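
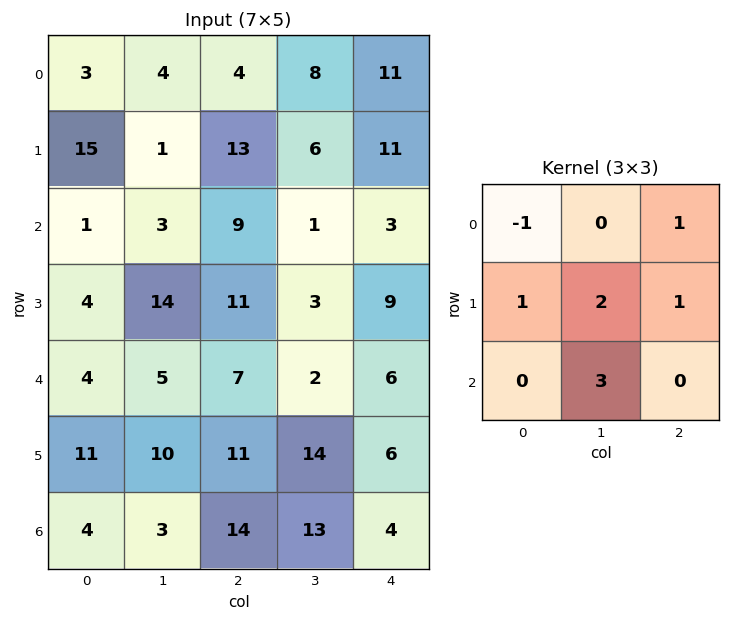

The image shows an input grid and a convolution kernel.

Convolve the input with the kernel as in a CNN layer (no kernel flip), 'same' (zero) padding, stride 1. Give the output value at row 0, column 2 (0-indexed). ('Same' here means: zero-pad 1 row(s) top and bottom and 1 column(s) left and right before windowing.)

59

The receptive field on the zero-padded input at this output position is [0 0 0 / 4 4 8 / 1 13 6]. Elementwise product with the kernel and sum: 0·-1 + 0·1 + 4·1 + 4·2 + 8·1 + 13·3.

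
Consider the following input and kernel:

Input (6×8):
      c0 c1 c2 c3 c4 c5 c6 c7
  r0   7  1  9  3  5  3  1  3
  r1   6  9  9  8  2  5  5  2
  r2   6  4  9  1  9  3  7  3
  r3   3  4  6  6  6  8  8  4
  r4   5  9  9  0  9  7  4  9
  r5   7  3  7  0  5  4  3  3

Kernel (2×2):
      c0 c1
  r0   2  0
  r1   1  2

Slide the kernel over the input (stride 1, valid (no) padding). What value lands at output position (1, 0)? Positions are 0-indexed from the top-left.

26

The receptive field on the input at this output position is [6 9 / 6 4]. Elementwise product with the kernel and sum: 6·2 + 6·1 + 4·2.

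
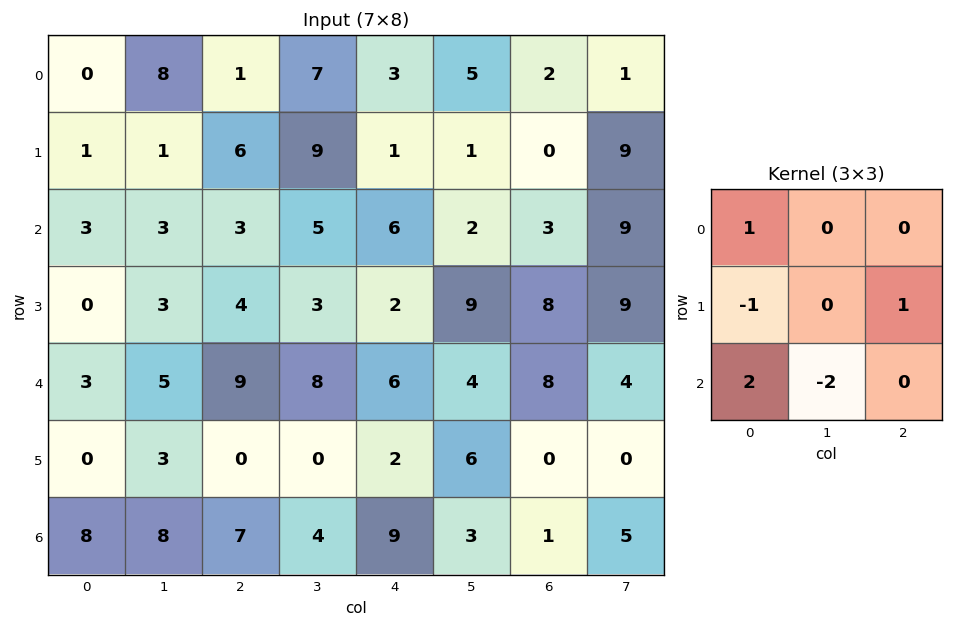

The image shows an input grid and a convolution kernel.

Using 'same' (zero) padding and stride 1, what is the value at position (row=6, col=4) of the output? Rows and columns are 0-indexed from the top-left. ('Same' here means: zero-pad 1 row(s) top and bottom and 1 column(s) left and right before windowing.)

-1

The receptive field on the zero-padded input at this output position is [0 2 6 / 4 9 3 / 0 0 0]. Elementwise product with the kernel and sum: 0·1 + 4·-1 + 3·1 + 0·2 + 0·-2.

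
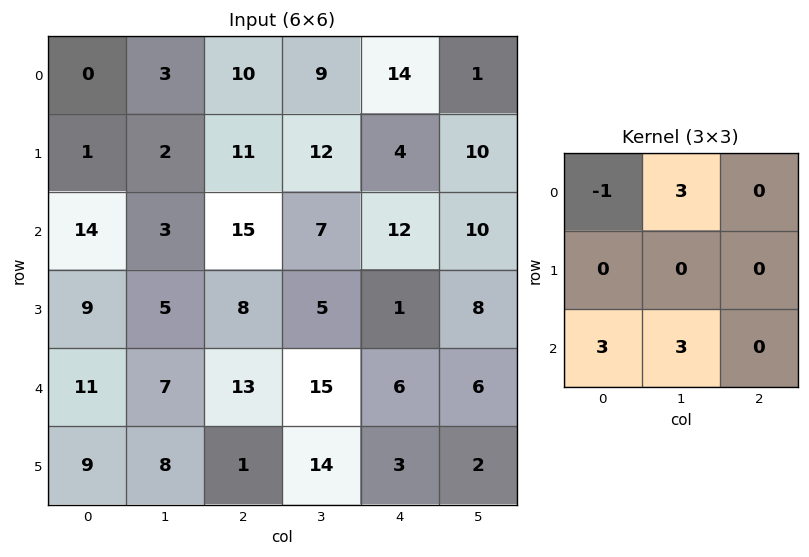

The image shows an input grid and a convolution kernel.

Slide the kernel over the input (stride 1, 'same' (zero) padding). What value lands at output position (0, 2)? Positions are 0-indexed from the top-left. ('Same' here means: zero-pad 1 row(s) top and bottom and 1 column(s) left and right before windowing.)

39

The receptive field on the zero-padded input at this output position is [0 0 0 / 3 10 9 / 2 11 12]. Elementwise product with the kernel and sum: 0·-1 + 0·3 + 2·3 + 11·3.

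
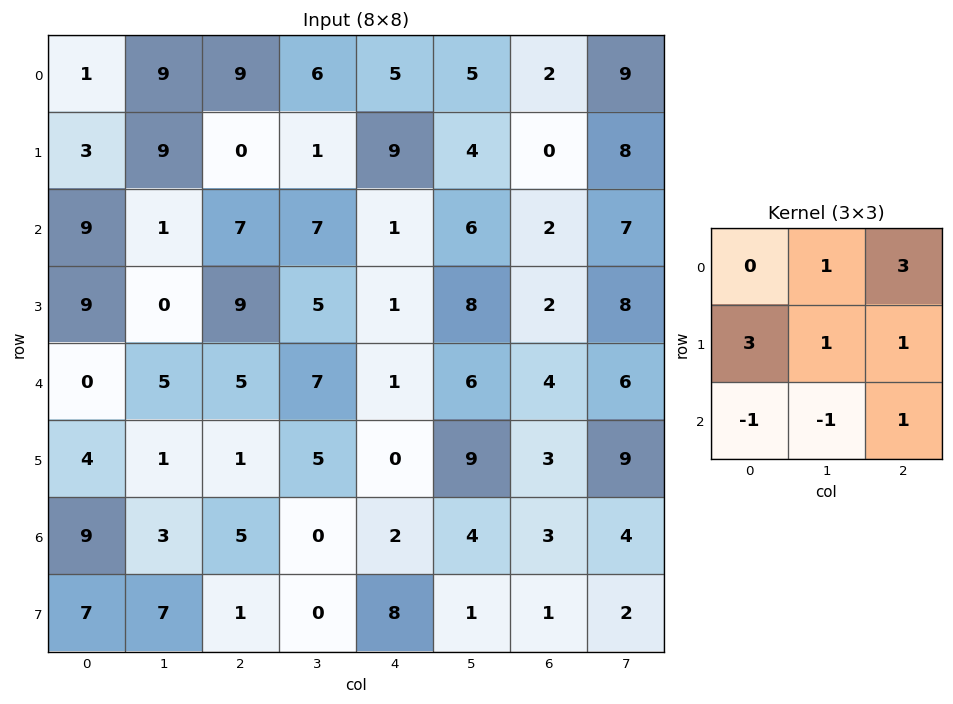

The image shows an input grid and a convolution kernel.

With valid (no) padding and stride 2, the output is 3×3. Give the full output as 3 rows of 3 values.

51 18 37
58 32 22
27 15 27

Output[0,0]: The receptive field on the input at this output position is [1 9 9 / 3 9 0 / 9 1 7]. Elementwise product with the kernel and sum: 9·1 + 9·3 + 3·3 + 9·1 + 0·1 + 9·-1 + 1·-1 + 7·1.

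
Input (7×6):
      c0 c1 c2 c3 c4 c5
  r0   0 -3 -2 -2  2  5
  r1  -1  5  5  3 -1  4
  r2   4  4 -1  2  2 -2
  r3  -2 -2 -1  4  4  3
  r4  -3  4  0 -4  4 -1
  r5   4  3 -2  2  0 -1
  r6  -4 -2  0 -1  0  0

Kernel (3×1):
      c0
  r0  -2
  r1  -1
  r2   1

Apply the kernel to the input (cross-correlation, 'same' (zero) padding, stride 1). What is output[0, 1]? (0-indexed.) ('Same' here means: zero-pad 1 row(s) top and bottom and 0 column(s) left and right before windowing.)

8

The receptive field on the zero-padded input at this output position is [0 / -3 / 5]. Elementwise product with the kernel and sum: 0·-2 + -3·-1 + 5·1.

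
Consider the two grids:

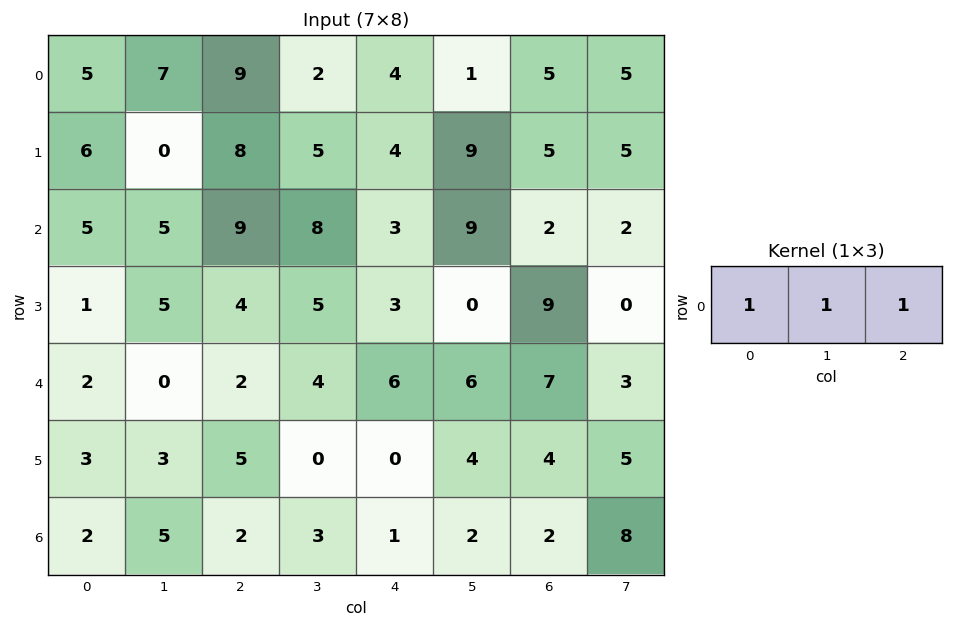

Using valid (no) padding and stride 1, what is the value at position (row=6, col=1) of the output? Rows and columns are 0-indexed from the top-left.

The receptive field on the input at this output position is [5 2 3]. Elementwise product with the kernel and sum: 5·1 + 2·1 + 3·1.

10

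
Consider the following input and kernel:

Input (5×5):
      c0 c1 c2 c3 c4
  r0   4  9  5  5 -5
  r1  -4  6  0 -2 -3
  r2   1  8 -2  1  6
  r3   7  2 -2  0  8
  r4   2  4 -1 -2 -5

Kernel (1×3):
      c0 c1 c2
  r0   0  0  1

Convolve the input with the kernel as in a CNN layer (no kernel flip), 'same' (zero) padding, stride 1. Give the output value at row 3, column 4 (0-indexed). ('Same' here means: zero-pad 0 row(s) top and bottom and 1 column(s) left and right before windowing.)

0

The receptive field on the zero-padded input at this output position is [0 8 0]. Elementwise product with the kernel and sum: 0·1.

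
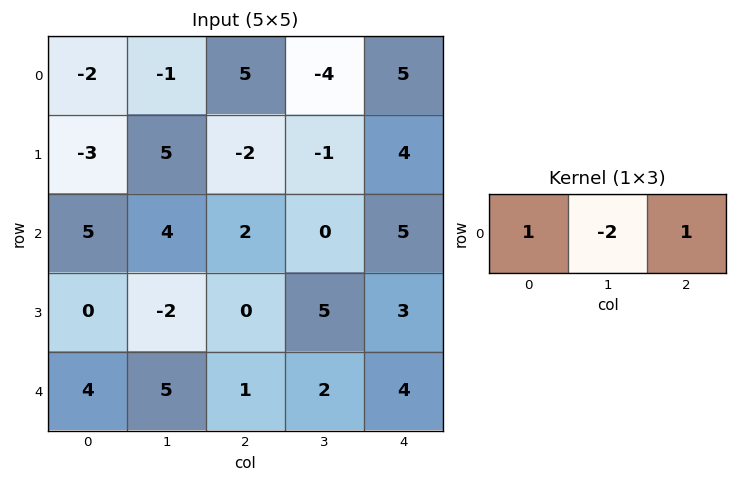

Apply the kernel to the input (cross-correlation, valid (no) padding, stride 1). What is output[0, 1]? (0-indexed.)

-15

The receptive field on the input at this output position is [-1 5 -4]. Elementwise product with the kernel and sum: -1·1 + 5·-2 + -4·1.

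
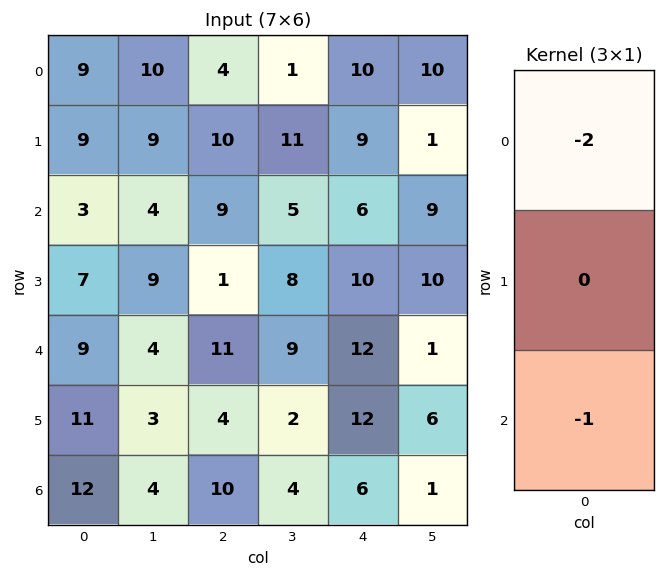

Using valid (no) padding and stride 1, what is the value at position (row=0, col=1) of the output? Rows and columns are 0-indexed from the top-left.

The receptive field on the input at this output position is [10 / 9 / 4]. Elementwise product with the kernel and sum: 10·-2 + 4·-1.

-24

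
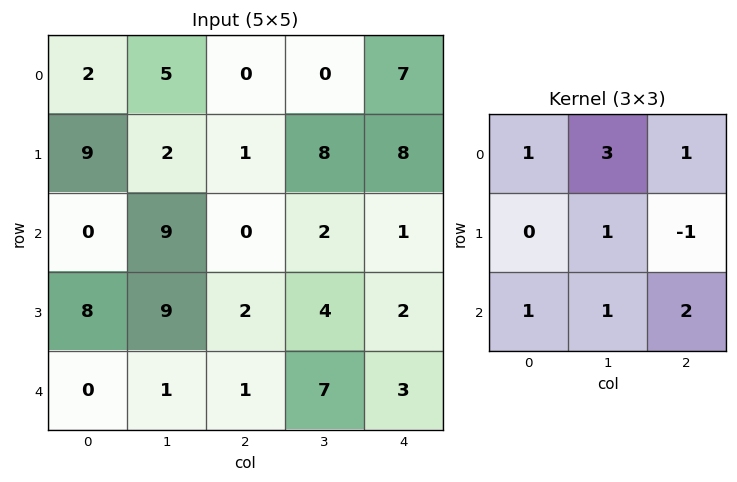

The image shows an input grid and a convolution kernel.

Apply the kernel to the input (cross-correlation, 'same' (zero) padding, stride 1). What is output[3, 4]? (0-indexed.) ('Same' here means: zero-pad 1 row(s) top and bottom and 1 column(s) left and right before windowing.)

17

The receptive field on the zero-padded input at this output position is [2 1 0 / 4 2 0 / 7 3 0]. Elementwise product with the kernel and sum: 2·1 + 1·3 + 0·1 + 2·1 + 0·-1 + 7·1 + 3·1 + 0·2.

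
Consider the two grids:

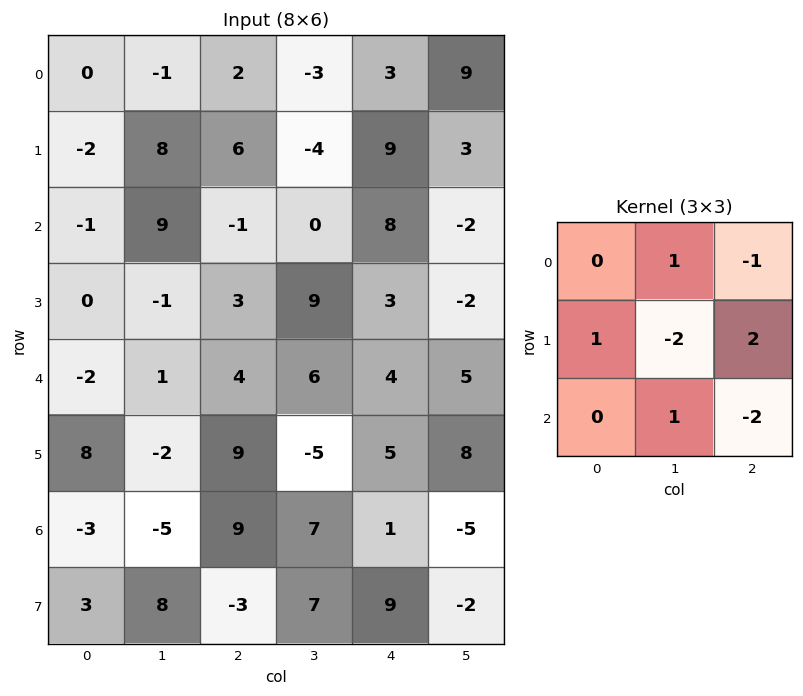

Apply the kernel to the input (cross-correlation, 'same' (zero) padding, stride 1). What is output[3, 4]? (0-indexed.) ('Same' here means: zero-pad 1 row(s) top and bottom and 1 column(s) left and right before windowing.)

The receptive field on the zero-padded input at this output position is [0 8 -2 / 9 3 -2 / 6 4 5]. Elementwise product with the kernel and sum: 8·1 + -2·-1 + 9·1 + 3·-2 + -2·2 + 4·1 + 5·-2.

3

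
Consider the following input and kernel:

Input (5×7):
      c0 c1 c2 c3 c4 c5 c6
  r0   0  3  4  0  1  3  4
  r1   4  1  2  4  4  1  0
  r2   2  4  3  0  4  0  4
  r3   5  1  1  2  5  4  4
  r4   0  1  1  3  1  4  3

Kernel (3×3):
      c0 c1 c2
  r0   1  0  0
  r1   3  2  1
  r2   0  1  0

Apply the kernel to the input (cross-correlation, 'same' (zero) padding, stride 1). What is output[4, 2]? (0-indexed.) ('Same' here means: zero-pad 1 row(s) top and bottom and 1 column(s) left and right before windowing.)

The receptive field on the zero-padded input at this output position is [1 1 2 / 1 1 3 / 0 0 0]. Elementwise product with the kernel and sum: 1·1 + 1·3 + 1·2 + 3·1 + 0·1.

9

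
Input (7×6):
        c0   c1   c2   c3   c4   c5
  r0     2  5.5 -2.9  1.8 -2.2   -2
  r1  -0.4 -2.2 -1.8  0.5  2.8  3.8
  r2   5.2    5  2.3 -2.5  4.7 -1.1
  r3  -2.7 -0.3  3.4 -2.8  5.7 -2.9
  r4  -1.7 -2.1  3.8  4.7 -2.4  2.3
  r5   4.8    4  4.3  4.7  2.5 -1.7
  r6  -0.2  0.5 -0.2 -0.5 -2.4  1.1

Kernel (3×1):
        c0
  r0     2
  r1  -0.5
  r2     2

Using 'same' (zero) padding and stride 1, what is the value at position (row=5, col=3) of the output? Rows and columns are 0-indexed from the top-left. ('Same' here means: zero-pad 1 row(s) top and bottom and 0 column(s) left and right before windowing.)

The receptive field on the zero-padded input at this output position is [4.7 / 4.7 / -0.5]. Elementwise product with the kernel and sum: 4.7·2 + 4.7·-0.5 + -0.5·2.

6.05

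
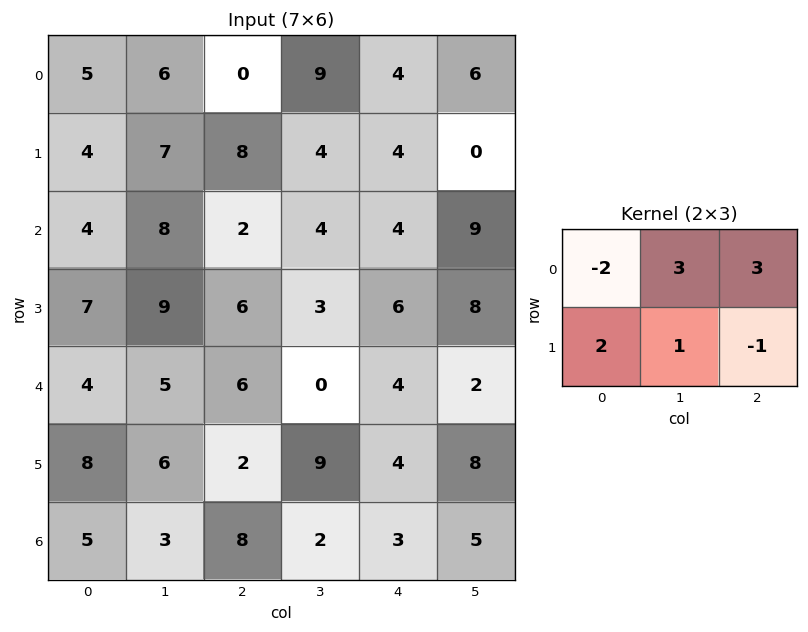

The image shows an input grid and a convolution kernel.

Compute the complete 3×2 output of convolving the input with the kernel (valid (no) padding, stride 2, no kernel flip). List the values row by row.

Output[0,0]: The receptive field on the input at this output position is [5 6 0 / 4 7 8]. Elementwise product with the kernel and sum: 5·-2 + 6·3 + 0·3 + 4·2 + 7·1 + 8·-1.
Output[0,1]: The receptive field on the input at this output position is [0 9 4 / 8 4 4]. Elementwise product with the kernel and sum: 0·-2 + 9·3 + 4·3 + 8·2 + 4·1 + 4·-1.

15 55
39 29
45 9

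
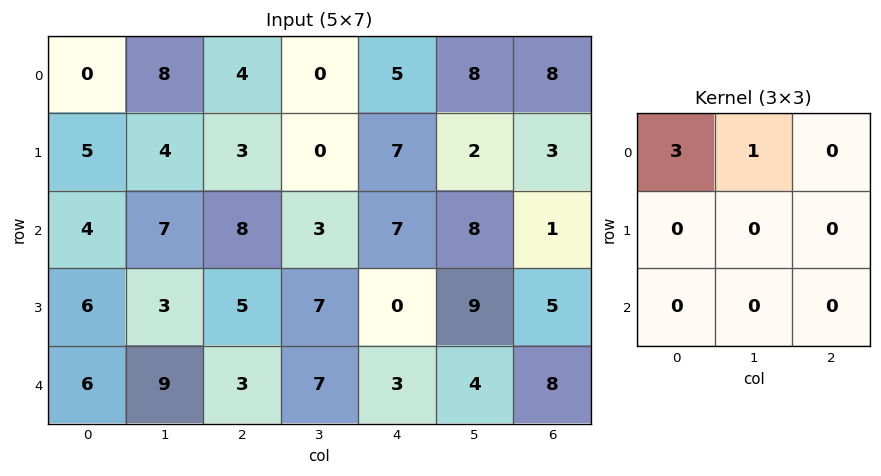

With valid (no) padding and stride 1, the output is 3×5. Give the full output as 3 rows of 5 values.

8 28 12 5 23
19 15 9 7 23
19 29 27 16 29

Output[0,0]: The receptive field on the input at this output position is [0 8 4 / 5 4 3 / 4 7 8]. Elementwise product with the kernel and sum: 0·3 + 8·1.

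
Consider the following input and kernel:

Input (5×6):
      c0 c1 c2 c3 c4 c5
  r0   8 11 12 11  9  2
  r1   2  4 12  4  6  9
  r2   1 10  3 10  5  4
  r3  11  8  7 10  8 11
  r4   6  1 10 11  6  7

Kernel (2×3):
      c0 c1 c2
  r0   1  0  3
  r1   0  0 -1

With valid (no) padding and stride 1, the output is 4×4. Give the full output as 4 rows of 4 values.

32 40 33 8
35 6 25 27
3 30 10 11
22 27 25 36

Output[0,0]: The receptive field on the input at this output position is [8 11 12 / 2 4 12]. Elementwise product with the kernel and sum: 8·1 + 12·3 + 12·-1.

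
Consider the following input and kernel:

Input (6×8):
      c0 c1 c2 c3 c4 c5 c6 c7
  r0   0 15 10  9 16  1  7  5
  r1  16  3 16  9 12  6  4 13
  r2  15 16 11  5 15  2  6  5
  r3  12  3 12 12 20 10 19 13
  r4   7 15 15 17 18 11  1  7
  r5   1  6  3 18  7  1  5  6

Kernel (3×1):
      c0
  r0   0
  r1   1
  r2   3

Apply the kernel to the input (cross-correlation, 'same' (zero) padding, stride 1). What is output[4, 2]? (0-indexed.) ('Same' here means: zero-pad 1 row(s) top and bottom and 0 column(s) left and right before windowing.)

The receptive field on the zero-padded input at this output position is [12 / 15 / 3]. Elementwise product with the kernel and sum: 15·1 + 3·3.

24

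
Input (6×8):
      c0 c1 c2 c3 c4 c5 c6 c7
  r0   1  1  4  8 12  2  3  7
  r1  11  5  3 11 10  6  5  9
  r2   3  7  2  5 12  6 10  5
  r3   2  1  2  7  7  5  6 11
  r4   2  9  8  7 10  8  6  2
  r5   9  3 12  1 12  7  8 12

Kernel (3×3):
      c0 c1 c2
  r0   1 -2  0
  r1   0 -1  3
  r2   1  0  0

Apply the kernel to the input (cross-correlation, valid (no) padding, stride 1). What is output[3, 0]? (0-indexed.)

The receptive field on the input at this output position is [2 1 2 / 2 9 8 / 9 3 12]. Elementwise product with the kernel and sum: 2·1 + 1·-2 + 9·-1 + 8·3 + 9·1.

24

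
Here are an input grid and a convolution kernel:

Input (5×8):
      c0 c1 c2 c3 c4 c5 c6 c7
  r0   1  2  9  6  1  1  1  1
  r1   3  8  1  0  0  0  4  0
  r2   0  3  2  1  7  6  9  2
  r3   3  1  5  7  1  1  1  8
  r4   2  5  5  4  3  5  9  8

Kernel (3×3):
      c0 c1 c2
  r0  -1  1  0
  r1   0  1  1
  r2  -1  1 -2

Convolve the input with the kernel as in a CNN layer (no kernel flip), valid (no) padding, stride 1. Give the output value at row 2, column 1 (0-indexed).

The receptive field on the input at this output position is [3 2 1 / 1 5 7 / 5 5 4]. Elementwise product with the kernel and sum: 3·-1 + 2·1 + 5·1 + 7·1 + 5·-1 + 5·1 + 4·-2.

3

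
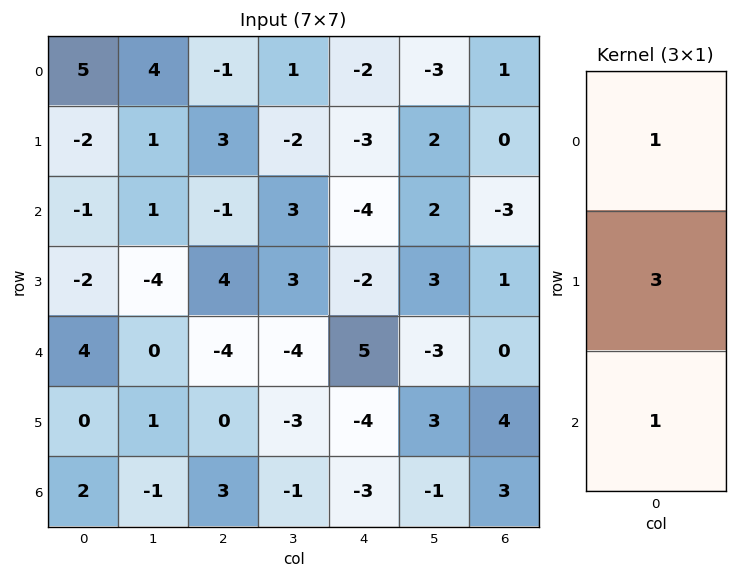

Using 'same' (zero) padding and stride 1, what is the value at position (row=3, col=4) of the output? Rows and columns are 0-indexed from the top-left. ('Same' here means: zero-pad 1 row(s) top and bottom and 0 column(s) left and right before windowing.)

-5

The receptive field on the zero-padded input at this output position is [-4 / -2 / 5]. Elementwise product with the kernel and sum: -4·1 + -2·3 + 5·1.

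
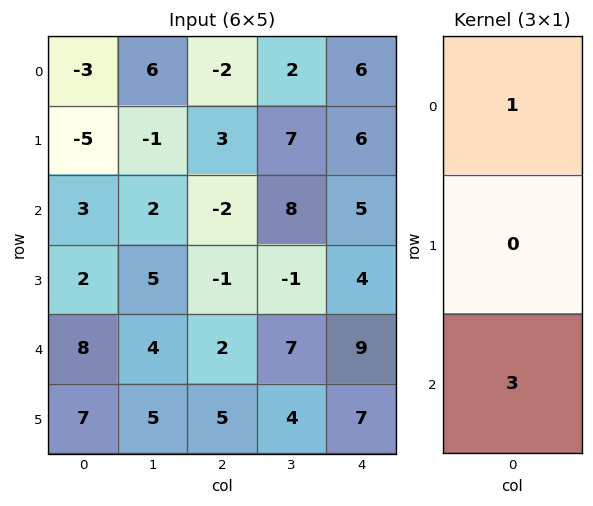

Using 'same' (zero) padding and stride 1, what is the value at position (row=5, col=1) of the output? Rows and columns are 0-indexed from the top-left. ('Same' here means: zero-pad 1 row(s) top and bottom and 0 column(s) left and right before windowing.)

The receptive field on the zero-padded input at this output position is [4 / 5 / 0]. Elementwise product with the kernel and sum: 4·1 + 0·3.

4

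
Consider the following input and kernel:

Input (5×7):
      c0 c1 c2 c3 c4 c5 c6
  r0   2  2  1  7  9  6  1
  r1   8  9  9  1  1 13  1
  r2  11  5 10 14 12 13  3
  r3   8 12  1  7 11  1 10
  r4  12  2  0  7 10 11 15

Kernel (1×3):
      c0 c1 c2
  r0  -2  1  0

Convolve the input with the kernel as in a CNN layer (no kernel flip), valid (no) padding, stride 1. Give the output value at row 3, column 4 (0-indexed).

The receptive field on the input at this output position is [11 1 10]. Elementwise product with the kernel and sum: 11·-2 + 1·1.

-21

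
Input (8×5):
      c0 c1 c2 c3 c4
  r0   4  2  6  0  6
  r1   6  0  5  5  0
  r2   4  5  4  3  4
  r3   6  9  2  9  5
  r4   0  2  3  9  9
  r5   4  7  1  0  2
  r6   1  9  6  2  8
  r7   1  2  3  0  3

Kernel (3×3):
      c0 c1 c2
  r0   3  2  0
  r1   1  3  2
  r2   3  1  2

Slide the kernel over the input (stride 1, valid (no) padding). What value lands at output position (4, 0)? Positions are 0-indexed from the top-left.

The receptive field on the input at this output position is [0 2 3 / 4 7 1 / 1 9 6]. Elementwise product with the kernel and sum: 0·3 + 2·2 + 4·1 + 7·3 + 1·2 + 1·3 + 9·1 + 6·2.

55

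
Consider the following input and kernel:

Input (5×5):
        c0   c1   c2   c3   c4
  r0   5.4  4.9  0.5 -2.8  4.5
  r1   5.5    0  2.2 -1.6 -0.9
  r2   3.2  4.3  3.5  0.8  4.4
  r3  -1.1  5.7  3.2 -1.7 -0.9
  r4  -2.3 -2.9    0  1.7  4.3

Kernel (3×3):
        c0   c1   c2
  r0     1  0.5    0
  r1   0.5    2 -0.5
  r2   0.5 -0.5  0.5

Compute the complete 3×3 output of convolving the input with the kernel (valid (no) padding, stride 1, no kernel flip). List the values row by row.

Output[0,0]: The receptive field on the input at this output position is [5.4 4.9 0.5 / 5.5 0 2.2 / 3.2 4.3 3.5]. Elementwise product with the kernel and sum: 5.4·1 + 4.9·0.5 + 5.5·0.5 + 0·2 + 2.2·-0.5 + 3.2·0.5 + 4.3·-0.5 + 3.5·0.5.
Output[0,1]: The receptive field on the input at this output position is [4.9 0.5 -2.8 / 0 2.2 -1.6 / 4.3 3.5 0.8]. Elementwise product with the kernel and sum: 4.9·1 + 0.5·0.5 + 0·0.5 + 2.2·2 + -1.6·-0.5 + 4.3·0.5 + 3.5·-0.5 + 0.8·0.5.

10.7 11.15 1
12.15 10.25 4.55
14.9 15.55 3.85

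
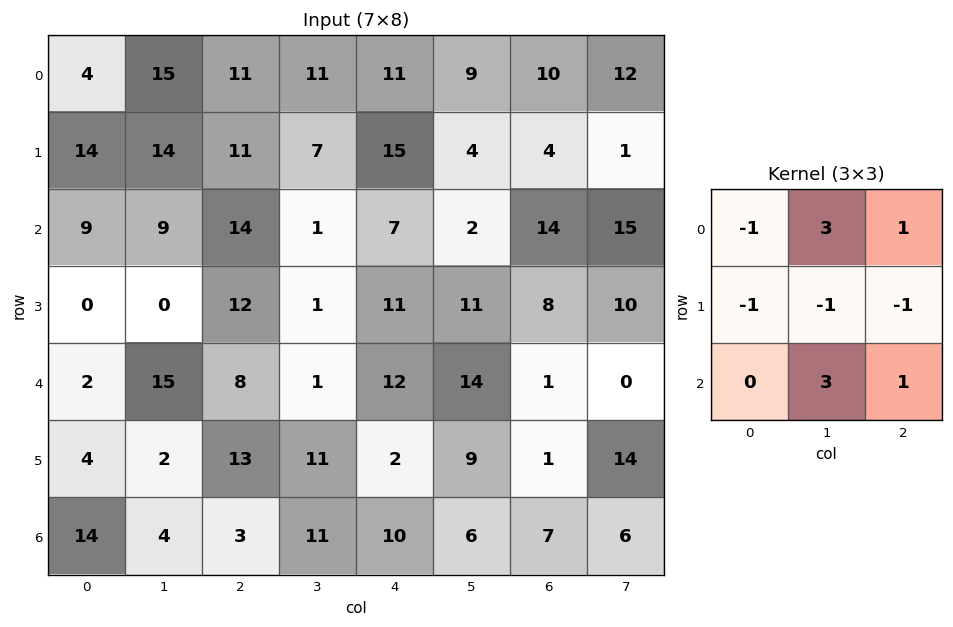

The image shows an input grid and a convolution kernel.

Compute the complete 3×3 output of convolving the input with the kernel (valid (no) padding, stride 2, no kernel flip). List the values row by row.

Output[0,0]: The receptive field on the input at this output position is [4 15 11 / 14 14 11 / 9 9 14]. Elementwise product with the kernel and sum: 4·-1 + 15·3 + 11·1 + 14·-1 + 14·-1 + 11·-1 + 9·3 + 14·1.

54 10 23
73 -13 26
47 24 44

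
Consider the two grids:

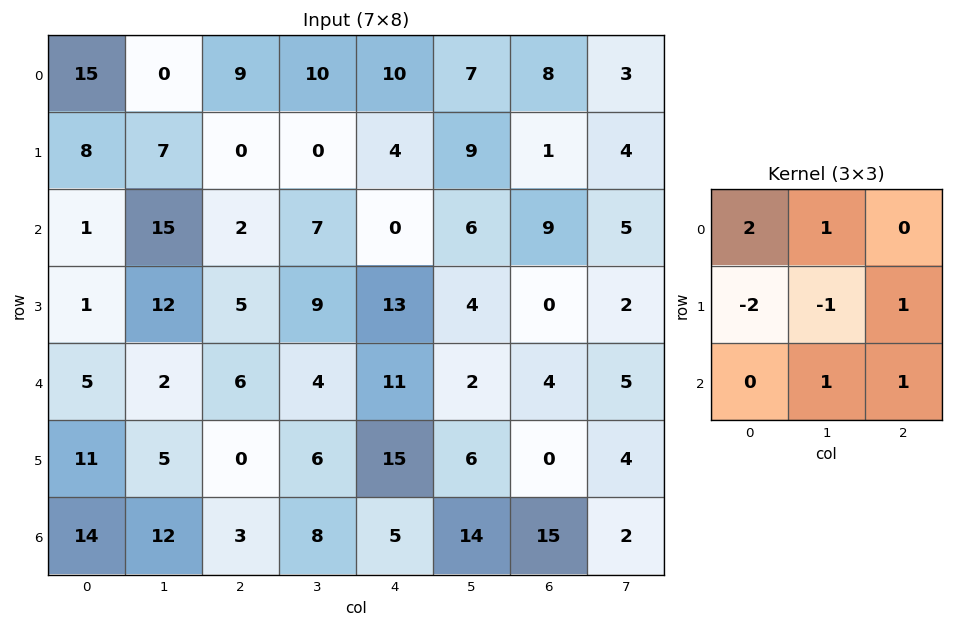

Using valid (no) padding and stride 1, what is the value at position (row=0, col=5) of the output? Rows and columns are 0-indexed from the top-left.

The receptive field on the input at this output position is [7 8 3 / 9 1 4 / 6 9 5]. Elementwise product with the kernel and sum: 7·2 + 8·1 + 9·-2 + 1·-1 + 4·1 + 9·1 + 5·1.

21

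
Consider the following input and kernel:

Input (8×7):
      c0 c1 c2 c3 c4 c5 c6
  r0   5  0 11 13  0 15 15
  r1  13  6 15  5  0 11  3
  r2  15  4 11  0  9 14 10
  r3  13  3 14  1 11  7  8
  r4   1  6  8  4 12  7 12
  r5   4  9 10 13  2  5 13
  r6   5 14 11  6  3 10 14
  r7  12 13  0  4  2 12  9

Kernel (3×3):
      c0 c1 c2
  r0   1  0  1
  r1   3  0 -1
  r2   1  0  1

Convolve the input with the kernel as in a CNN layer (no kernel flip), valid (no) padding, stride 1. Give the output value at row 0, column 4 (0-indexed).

31

The receptive field on the input at this output position is [0 15 15 / 0 11 3 / 9 14 10]. Elementwise product with the kernel and sum: 0·1 + 15·1 + 0·3 + 3·-1 + 9·1 + 10·1.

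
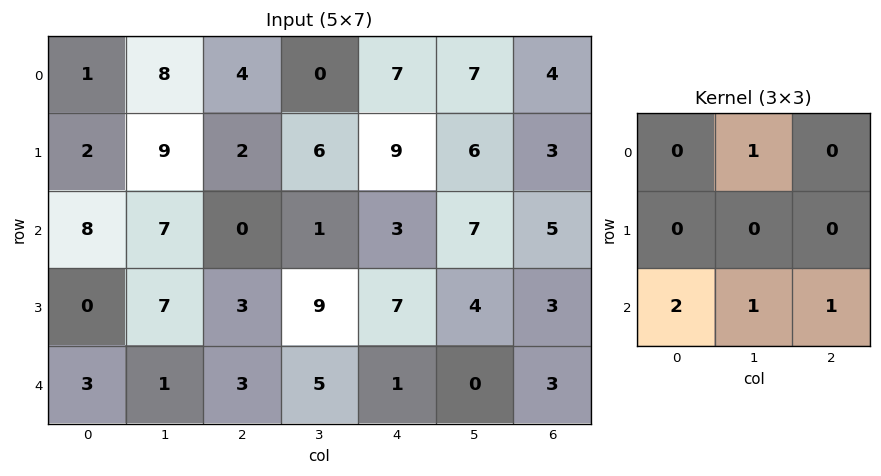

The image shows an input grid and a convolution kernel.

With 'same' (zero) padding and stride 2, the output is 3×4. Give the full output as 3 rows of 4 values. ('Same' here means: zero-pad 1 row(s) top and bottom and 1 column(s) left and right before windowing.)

Output[0,0]: The receptive field on the zero-padded input at this output position is [0 0 0 / 0 1 8 / 0 2 9]. Elementwise product with the kernel and sum: 0·1 + 0·2 + 2·1 + 9·1.
Output[0,1]: The receptive field on the zero-padded input at this output position is [0 0 0 / 8 4 0 / 9 2 6]. Elementwise product with the kernel and sum: 0·1 + 9·2 + 2·1 + 6·1.

11 26 27 15
9 28 38 14
0 3 7 3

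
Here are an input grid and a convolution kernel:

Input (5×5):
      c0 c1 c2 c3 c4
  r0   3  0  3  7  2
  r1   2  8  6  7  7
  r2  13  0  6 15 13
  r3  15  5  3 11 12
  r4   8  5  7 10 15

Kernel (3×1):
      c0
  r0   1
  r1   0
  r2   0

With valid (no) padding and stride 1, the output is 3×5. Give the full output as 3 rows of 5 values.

Output[0,0]: The receptive field on the input at this output position is [3 / 2 / 13]. Elementwise product with the kernel and sum: 3·1.
Output[0,1]: The receptive field on the input at this output position is [0 / 8 / 0]. Elementwise product with the kernel and sum: 0·1.

3 0 3 7 2
2 8 6 7 7
13 0 6 15 13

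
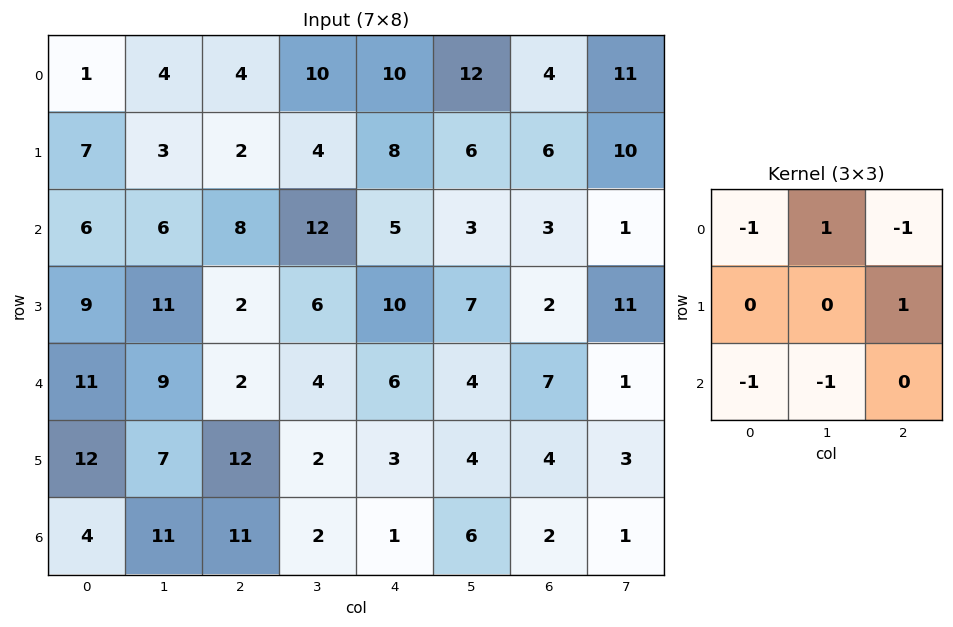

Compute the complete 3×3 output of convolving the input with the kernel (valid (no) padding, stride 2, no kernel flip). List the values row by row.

-11 -16 -4
-26 3 -13
-7 -14 -12

Output[0,0]: The receptive field on the input at this output position is [1 4 4 / 7 3 2 / 6 6 8]. Elementwise product with the kernel and sum: 1·-1 + 4·1 + 4·-1 + 2·1 + 6·-1 + 6·-1.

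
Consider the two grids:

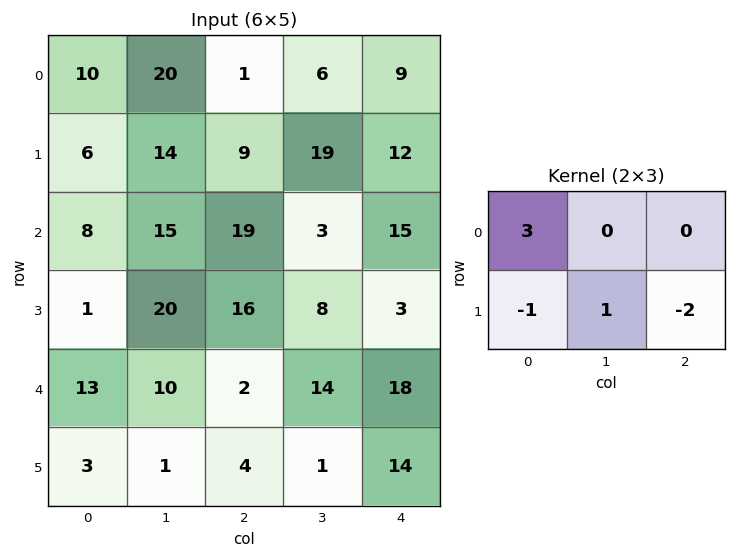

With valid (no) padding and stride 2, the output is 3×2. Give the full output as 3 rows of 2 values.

Output[0,0]: The receptive field on the input at this output position is [10 20 1 / 6 14 9]. Elementwise product with the kernel and sum: 10·3 + 6·-1 + 14·1 + 9·-2.

20 -11
11 43
29 -25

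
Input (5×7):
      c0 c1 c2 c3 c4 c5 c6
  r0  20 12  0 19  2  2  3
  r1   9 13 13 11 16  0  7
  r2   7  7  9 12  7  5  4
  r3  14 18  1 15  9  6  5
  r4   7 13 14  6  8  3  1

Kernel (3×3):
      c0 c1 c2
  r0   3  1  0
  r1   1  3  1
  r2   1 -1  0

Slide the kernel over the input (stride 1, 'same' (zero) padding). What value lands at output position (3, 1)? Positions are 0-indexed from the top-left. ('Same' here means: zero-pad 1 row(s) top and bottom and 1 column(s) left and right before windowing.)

The receptive field on the zero-padded input at this output position is [7 7 9 / 14 18 1 / 7 13 14]. Elementwise product with the kernel and sum: 7·3 + 7·1 + 14·1 + 18·3 + 1·1 + 7·1 + 13·-1.

91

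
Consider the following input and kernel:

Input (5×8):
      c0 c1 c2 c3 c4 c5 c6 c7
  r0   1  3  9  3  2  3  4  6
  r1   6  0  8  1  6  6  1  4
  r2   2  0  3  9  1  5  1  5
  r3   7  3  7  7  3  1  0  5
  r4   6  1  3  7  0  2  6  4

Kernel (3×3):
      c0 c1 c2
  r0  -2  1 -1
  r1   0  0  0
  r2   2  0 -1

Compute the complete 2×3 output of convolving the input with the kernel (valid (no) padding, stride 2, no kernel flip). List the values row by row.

-7 -12 -4
2 8 -4

Output[0,0]: The receptive field on the input at this output position is [1 3 9 / 6 0 8 / 2 0 3]. Elementwise product with the kernel and sum: 1·-2 + 3·1 + 9·-1 + 2·2 + 3·-1.
Output[0,1]: The receptive field on the input at this output position is [9 3 2 / 8 1 6 / 3 9 1]. Elementwise product with the kernel and sum: 9·-2 + 3·1 + 2·-1 + 3·2 + 1·-1.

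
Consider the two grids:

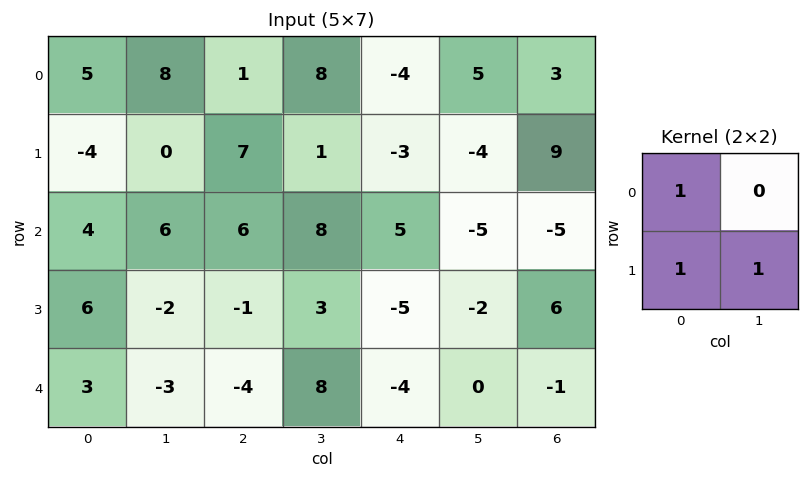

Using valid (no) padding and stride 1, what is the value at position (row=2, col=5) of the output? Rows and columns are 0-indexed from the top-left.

-1

The receptive field on the input at this output position is [-5 -5 / -2 6]. Elementwise product with the kernel and sum: -5·1 + -2·1 + 6·1.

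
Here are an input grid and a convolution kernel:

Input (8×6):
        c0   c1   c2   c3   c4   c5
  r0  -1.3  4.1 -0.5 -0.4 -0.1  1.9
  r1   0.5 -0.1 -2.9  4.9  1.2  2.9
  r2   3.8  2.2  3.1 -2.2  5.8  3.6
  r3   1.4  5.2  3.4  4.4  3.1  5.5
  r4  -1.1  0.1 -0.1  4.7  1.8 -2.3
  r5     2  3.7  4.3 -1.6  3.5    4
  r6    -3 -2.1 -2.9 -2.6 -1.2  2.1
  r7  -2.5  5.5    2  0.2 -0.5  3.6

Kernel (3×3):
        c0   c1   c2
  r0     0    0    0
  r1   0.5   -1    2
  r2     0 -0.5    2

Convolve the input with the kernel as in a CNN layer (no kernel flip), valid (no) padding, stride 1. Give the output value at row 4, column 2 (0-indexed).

The receptive field on the input at this output position is [-0.1 4.7 1.8 / 4.3 -1.6 3.5 / -2.9 -2.6 -1.2]. Elementwise product with the kernel and sum: 4.3·0.5 + -1.6·-1 + 3.5·2 + -2.6·-0.5 + -1.2·2.

9.65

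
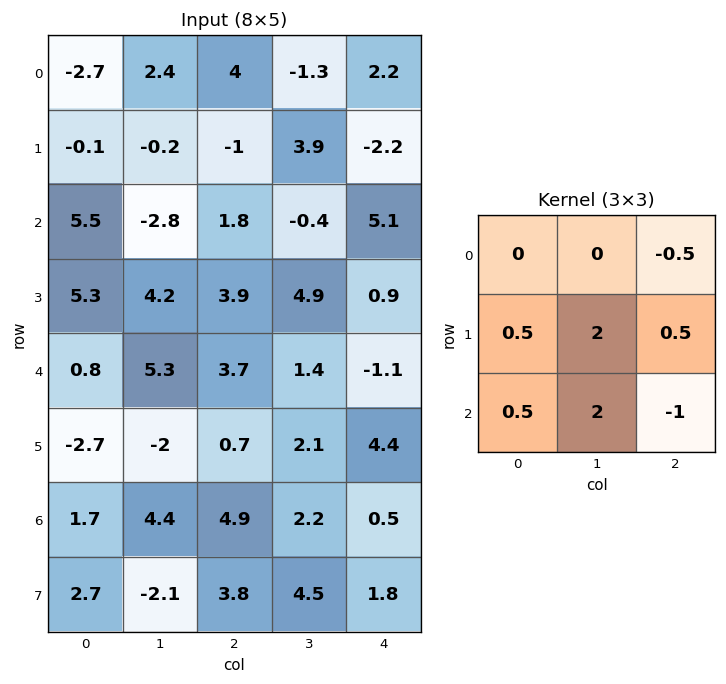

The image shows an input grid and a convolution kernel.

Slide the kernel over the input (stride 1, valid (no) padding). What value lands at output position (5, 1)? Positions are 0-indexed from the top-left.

14.1

The receptive field on the input at this output position is [-2 0.7 2.1 / 4.4 4.9 2.2 / -2.1 3.8 4.5]. Elementwise product with the kernel and sum: 2.1·-0.5 + 4.4·0.5 + 4.9·2 + 2.2·0.5 + -2.1·0.5 + 3.8·2 + 4.5·-1.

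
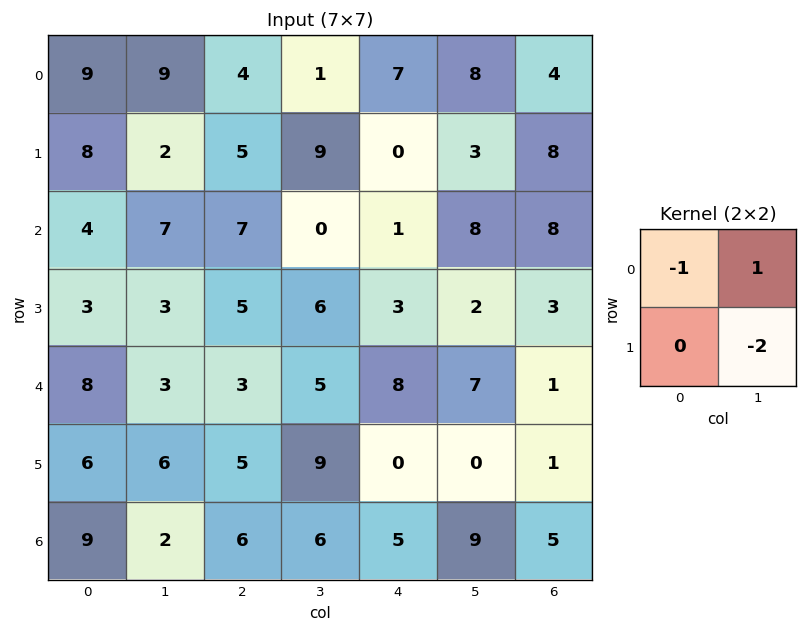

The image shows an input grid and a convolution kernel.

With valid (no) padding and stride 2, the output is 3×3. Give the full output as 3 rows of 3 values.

-4 -21 -5
-3 -19 3
-17 -16 -1

Output[0,0]: The receptive field on the input at this output position is [9 9 / 8 2]. Elementwise product with the kernel and sum: 9·-1 + 9·1 + 2·-2.
Output[0,1]: The receptive field on the input at this output position is [4 1 / 5 9]. Elementwise product with the kernel and sum: 4·-1 + 1·1 + 9·-2.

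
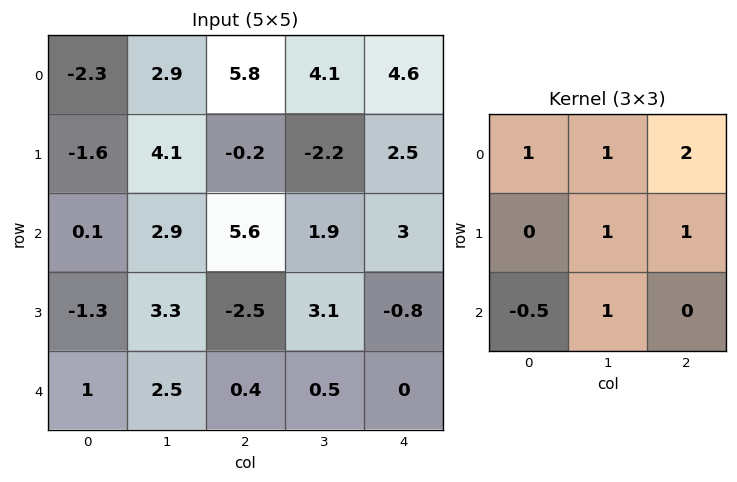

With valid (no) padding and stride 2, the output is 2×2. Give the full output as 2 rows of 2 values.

Output[0,0]: The receptive field on the input at this output position is [-2.3 2.9 5.8 / -1.6 4.1 -0.2 / 0.1 2.9 5.6]. Elementwise product with the kernel and sum: -2.3·1 + 2.9·1 + 5.8·2 + 4.1·1 + -0.2·1 + 0.1·-0.5 + 2.9·1.

18.95 18.5
17 16.1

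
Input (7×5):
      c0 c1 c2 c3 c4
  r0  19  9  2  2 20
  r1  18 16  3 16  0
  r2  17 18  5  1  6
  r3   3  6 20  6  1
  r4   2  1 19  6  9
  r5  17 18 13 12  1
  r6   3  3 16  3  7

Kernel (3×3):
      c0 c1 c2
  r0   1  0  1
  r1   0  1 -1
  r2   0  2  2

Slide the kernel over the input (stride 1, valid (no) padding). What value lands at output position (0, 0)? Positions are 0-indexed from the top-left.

The receptive field on the input at this output position is [19 9 2 / 18 16 3 / 17 18 5]. Elementwise product with the kernel and sum: 19·1 + 2·1 + 16·1 + 3·-1 + 18·2 + 5·2.

80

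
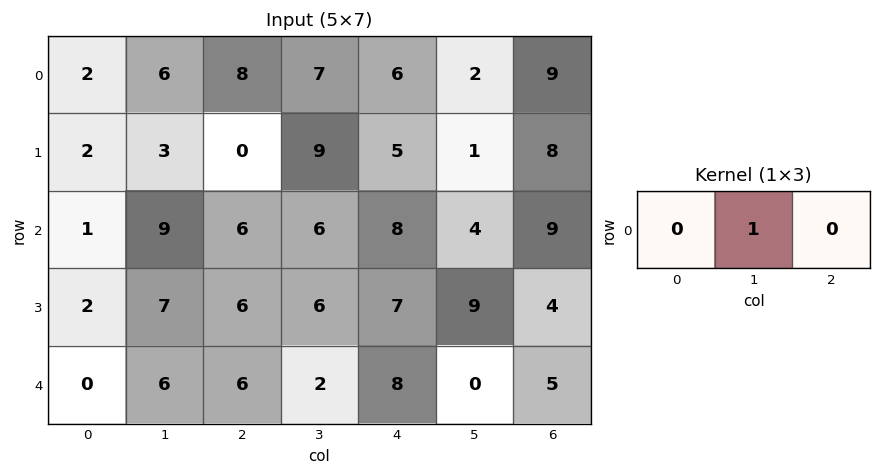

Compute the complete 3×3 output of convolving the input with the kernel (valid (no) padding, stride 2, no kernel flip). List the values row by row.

Output[0,0]: The receptive field on the input at this output position is [2 6 8]. Elementwise product with the kernel and sum: 6·1.
Output[0,1]: The receptive field on the input at this output position is [8 7 6]. Elementwise product with the kernel and sum: 7·1.

6 7 2
9 6 4
6 2 0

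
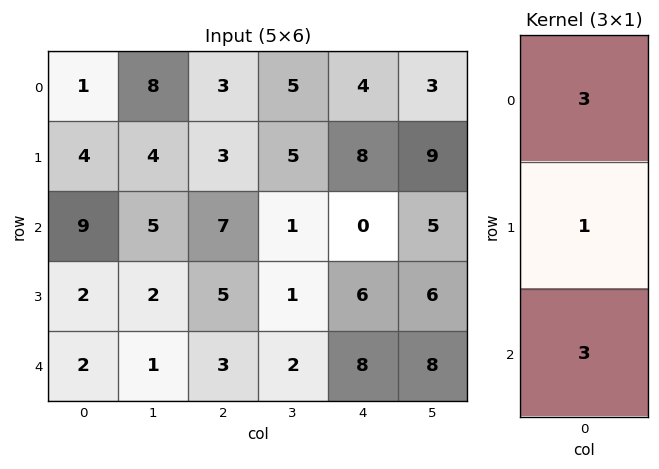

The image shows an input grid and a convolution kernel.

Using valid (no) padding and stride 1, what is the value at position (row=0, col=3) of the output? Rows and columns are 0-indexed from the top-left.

23

The receptive field on the input at this output position is [5 / 5 / 1]. Elementwise product with the kernel and sum: 5·3 + 5·1 + 1·3.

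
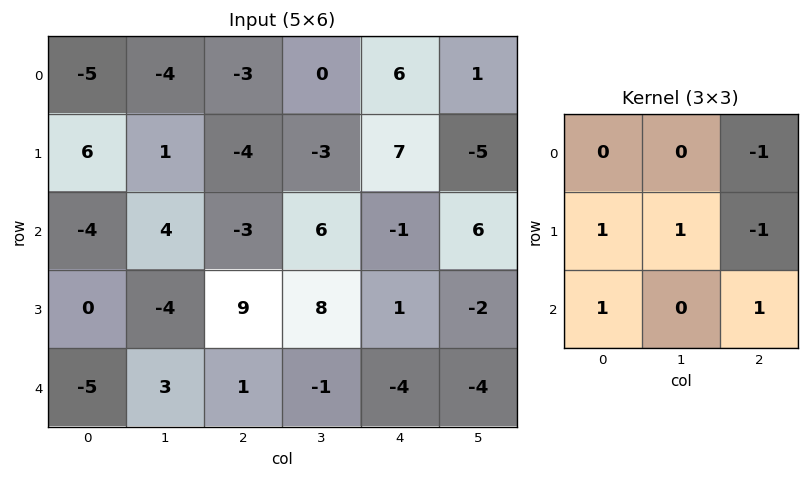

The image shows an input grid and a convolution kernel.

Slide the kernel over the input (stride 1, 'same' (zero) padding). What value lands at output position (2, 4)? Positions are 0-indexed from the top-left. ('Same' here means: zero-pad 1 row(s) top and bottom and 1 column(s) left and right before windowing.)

The receptive field on the zero-padded input at this output position is [-3 7 -5 / 6 -1 6 / 8 1 -2]. Elementwise product with the kernel and sum: -5·-1 + 6·1 + -1·1 + 6·-1 + 8·1 + -2·1.

10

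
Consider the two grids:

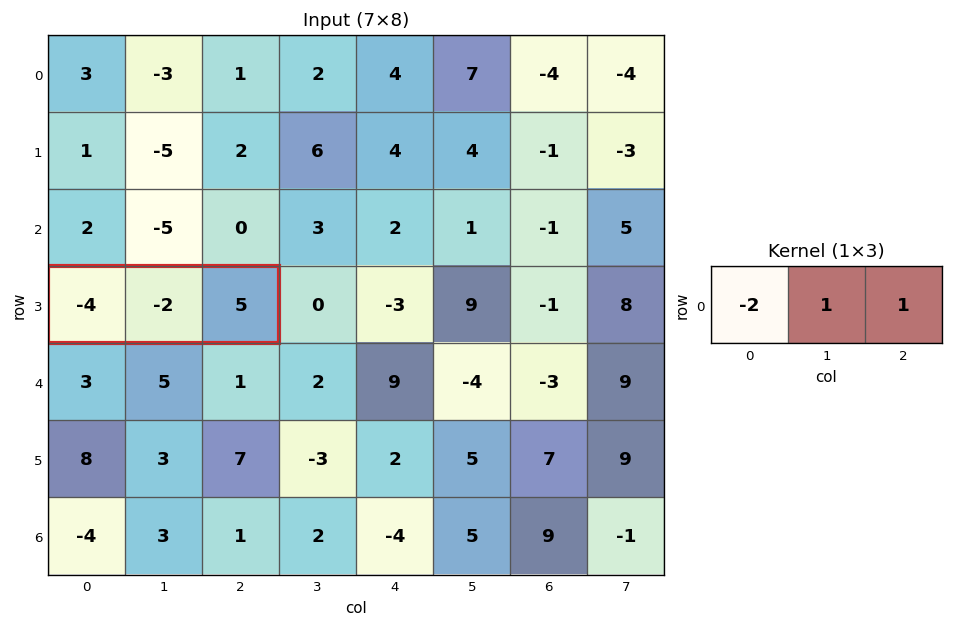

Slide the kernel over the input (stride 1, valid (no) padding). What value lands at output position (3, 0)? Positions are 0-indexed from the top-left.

The receptive field on the input at this output position is [-4 -2 5]. Elementwise product with the kernel and sum: -4·-2 + -2·1 + 5·1.

11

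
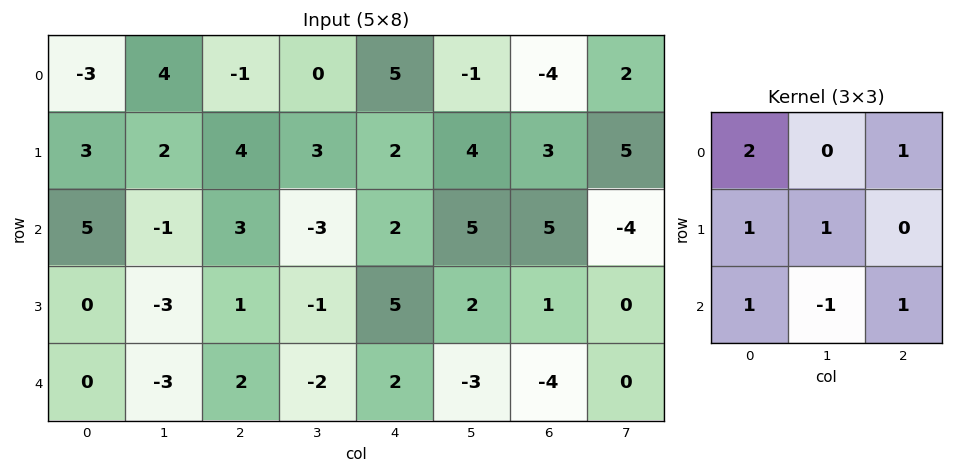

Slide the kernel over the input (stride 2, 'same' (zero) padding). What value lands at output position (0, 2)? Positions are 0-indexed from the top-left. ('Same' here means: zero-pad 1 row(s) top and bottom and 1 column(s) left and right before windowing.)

10

The receptive field on the zero-padded input at this output position is [0 0 0 / 0 5 -1 / 3 2 4]. Elementwise product with the kernel and sum: 0·2 + 0·1 + 0·1 + 5·1 + 3·1 + 2·-1 + 4·1.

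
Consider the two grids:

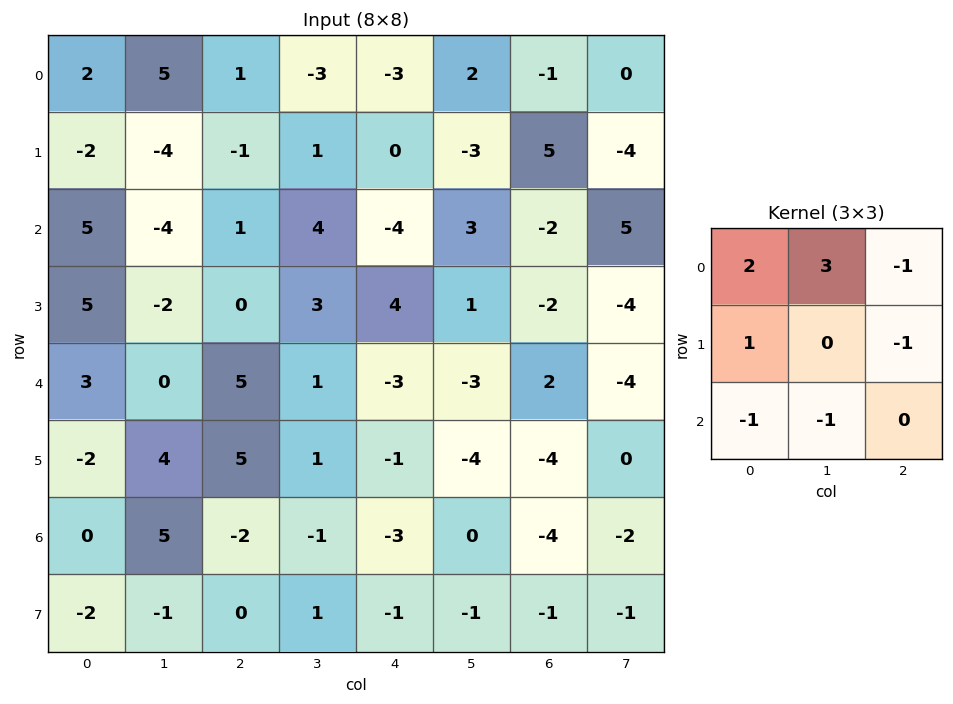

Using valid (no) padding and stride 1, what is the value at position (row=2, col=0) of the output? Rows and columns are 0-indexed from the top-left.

-1

The receptive field on the input at this output position is [5 -4 1 / 5 -2 0 / 3 0 5]. Elementwise product with the kernel and sum: 5·2 + -4·3 + 1·-1 + 5·1 + 0·-1 + 3·-1 + 0·-1.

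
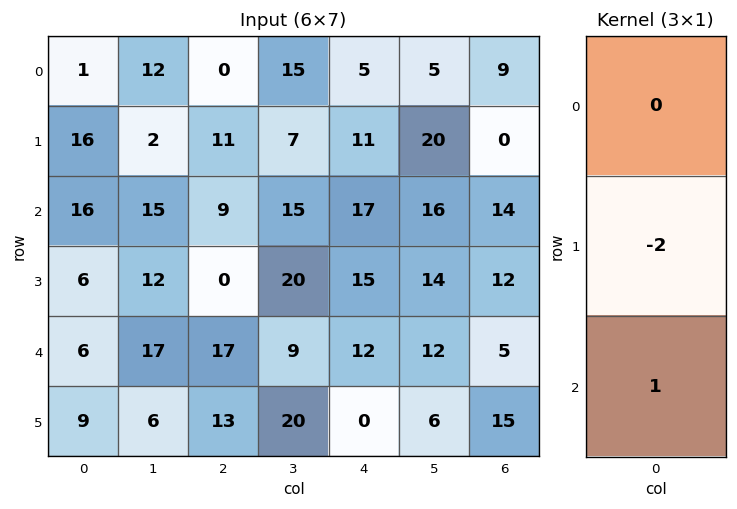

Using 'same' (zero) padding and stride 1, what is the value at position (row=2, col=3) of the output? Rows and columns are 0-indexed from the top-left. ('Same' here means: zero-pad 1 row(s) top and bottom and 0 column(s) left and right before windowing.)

The receptive field on the zero-padded input at this output position is [7 / 15 / 20]. Elementwise product with the kernel and sum: 15·-2 + 20·1.

-10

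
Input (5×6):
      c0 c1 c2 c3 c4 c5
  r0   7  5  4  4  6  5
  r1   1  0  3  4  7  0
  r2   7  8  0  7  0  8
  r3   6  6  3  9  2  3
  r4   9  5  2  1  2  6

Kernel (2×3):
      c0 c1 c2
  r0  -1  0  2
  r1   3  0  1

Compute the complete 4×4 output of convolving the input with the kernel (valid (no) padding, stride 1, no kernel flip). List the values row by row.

7 7 24 18
26 39 11 25
14 33 11 39
29 28 9 6

Output[0,0]: The receptive field on the input at this output position is [7 5 4 / 1 0 3]. Elementwise product with the kernel and sum: 7·-1 + 4·2 + 1·3 + 3·1.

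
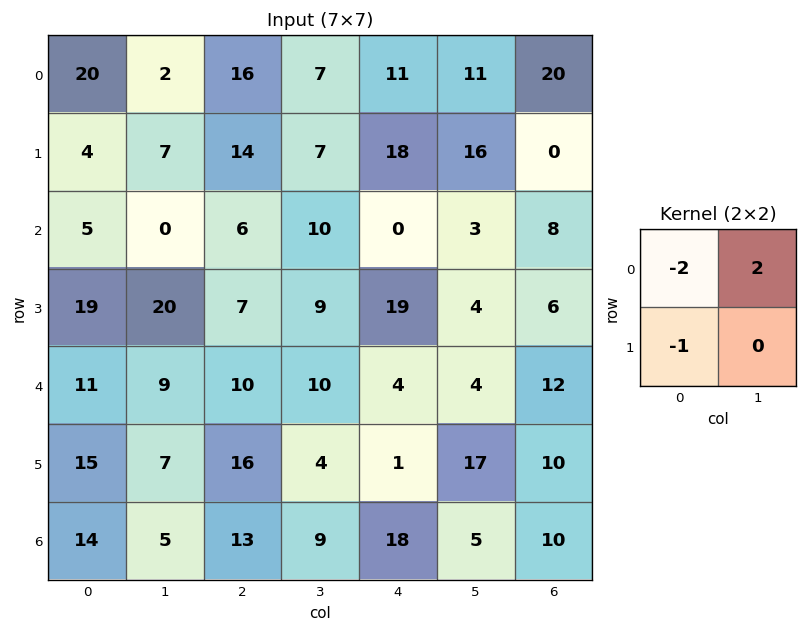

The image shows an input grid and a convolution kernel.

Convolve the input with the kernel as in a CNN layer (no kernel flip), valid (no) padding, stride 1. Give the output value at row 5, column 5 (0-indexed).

-19

The receptive field on the input at this output position is [17 10 / 5 10]. Elementwise product with the kernel and sum: 17·-2 + 10·2 + 5·-1.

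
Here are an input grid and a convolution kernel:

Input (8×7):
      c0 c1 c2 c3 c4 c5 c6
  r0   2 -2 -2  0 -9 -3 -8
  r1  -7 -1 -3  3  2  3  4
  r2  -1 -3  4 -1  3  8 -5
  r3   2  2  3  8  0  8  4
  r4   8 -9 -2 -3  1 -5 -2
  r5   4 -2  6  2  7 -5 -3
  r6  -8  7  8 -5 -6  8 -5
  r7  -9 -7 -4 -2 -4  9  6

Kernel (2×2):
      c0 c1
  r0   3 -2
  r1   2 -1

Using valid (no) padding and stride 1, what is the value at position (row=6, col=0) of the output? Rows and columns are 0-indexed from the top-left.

-49

The receptive field on the input at this output position is [-8 7 / -9 -7]. Elementwise product with the kernel and sum: -8·3 + 7·-2 + -9·2 + -7·-1.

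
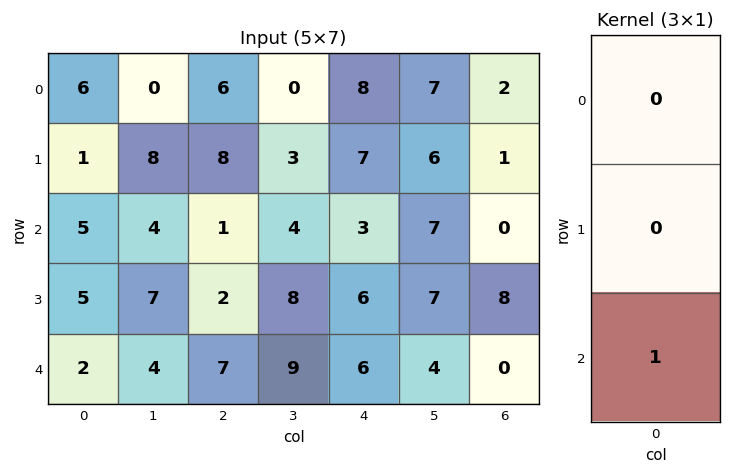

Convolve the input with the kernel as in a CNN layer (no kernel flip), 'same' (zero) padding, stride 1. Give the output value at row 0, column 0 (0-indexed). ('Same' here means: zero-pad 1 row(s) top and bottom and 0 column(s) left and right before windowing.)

1

The receptive field on the zero-padded input at this output position is [0 / 6 / 1]. Elementwise product with the kernel and sum: 1·1.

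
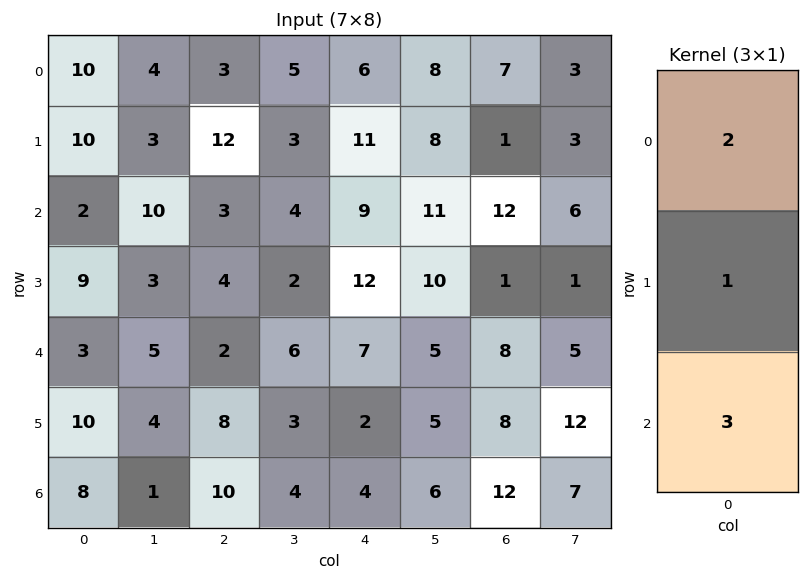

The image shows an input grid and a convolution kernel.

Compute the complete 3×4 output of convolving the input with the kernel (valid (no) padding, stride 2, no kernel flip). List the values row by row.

Output[0,0]: The receptive field on the input at this output position is [10 / 10 / 2]. Elementwise product with the kernel and sum: 10·2 + 10·1 + 2·3.
Output[0,1]: The receptive field on the input at this output position is [3 / 12 / 3]. Elementwise product with the kernel and sum: 3·2 + 12·1 + 3·3.

36 27 50 51
22 16 51 49
40 42 28 60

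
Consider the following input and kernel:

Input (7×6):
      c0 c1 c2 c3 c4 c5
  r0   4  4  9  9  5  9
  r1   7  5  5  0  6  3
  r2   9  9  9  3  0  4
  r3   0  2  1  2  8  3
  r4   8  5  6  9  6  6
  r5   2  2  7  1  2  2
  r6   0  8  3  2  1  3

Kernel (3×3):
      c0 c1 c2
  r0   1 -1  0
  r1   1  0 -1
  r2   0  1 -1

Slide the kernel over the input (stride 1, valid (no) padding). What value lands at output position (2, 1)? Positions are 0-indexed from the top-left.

-3

The receptive field on the input at this output position is [9 9 3 / 2 1 2 / 5 6 9]. Elementwise product with the kernel and sum: 9·1 + 9·-1 + 2·1 + 2·-1 + 6·1 + 9·-1.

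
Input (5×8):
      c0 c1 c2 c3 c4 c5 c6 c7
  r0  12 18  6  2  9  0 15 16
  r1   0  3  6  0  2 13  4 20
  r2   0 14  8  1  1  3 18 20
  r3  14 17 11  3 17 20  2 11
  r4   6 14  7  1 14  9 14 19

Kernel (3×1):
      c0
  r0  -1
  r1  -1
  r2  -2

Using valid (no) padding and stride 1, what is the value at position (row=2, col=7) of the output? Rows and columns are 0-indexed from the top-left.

The receptive field on the input at this output position is [20 / 11 / 19]. Elementwise product with the kernel and sum: 20·-1 + 11·-1 + 19·-2.

-69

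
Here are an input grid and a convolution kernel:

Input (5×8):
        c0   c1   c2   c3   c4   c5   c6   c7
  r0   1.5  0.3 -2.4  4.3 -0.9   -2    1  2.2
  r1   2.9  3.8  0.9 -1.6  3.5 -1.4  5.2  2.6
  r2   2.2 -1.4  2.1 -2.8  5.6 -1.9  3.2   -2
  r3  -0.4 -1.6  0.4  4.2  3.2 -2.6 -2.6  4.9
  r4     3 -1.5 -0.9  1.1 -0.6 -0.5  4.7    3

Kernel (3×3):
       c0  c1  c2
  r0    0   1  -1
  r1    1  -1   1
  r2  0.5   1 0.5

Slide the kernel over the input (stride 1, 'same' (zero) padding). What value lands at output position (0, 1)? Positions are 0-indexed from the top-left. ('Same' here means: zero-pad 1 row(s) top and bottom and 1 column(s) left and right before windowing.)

4.5

The receptive field on the zero-padded input at this output position is [0 0 0 / 1.5 0.3 -2.4 / 2.9 3.8 0.9]. Elementwise product with the kernel and sum: 0·1 + 0·-1 + 1.5·1 + 0.3·-1 + -2.4·1 + 2.9·0.5 + 3.8·1 + 0.9·0.5.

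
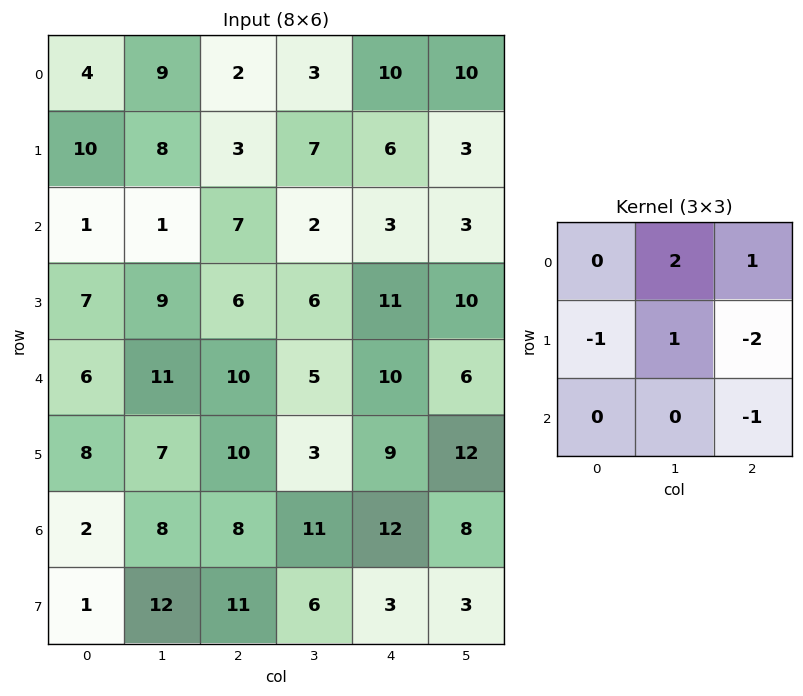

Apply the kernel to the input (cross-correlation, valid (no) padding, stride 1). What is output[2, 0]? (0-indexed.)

-11

The receptive field on the input at this output position is [1 1 7 / 7 9 6 / 6 11 10]. Elementwise product with the kernel and sum: 1·2 + 7·1 + 7·-1 + 9·1 + 6·-2 + 10·-1.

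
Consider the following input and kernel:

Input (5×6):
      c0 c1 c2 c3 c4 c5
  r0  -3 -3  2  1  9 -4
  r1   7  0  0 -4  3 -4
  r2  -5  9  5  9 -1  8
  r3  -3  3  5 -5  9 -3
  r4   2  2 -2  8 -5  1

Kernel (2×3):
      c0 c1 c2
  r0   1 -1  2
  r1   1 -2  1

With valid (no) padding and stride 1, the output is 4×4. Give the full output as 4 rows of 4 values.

Output[0,0]: The receptive field on the input at this output position is [-3 -3 2 / 7 0 0]. Elementwise product with the kernel and sum: -3·1 + -3·-1 + 2·2 + 7·1 + 0·-2 + 0·1.
Output[0,1]: The receptive field on the input at this output position is [-3 2 1 / 0 0 -4]. Elementwise product with the kernel and sum: -3·1 + 2·-1 + 1·2 + 0·1 + 0·-2 + -4·1.

11 -7 30 -30
-11 0 -4 4
-8 10 18 0
0 2 5 -1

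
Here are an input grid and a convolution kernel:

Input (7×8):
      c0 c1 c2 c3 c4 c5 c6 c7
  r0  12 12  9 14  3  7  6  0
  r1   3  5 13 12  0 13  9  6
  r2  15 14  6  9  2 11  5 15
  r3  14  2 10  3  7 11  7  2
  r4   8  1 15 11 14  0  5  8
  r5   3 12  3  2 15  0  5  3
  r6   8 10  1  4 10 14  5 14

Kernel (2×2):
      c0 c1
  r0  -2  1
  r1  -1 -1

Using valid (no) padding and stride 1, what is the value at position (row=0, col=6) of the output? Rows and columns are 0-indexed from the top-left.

-27

The receptive field on the input at this output position is [6 0 / 9 6]. Elementwise product with the kernel and sum: 6·-2 + 0·1 + 9·-1 + 6·-1.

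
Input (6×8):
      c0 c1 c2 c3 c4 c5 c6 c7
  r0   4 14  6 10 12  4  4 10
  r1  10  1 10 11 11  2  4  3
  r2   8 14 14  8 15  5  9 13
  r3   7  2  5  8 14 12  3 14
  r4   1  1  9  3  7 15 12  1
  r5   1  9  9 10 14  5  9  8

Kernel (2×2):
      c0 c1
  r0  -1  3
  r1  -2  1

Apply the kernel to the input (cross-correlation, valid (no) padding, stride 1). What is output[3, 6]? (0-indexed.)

16

The receptive field on the input at this output position is [3 14 / 12 1]. Elementwise product with the kernel and sum: 3·-1 + 14·3 + 12·-2 + 1·1.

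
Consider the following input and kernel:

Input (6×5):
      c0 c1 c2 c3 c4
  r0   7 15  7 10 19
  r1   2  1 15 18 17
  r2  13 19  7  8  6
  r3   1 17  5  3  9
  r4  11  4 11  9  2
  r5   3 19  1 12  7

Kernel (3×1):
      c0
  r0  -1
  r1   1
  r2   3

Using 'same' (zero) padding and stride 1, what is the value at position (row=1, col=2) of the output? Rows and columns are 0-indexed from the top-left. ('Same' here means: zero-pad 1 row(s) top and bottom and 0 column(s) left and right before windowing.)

29

The receptive field on the zero-padded input at this output position is [7 / 15 / 7]. Elementwise product with the kernel and sum: 7·-1 + 15·1 + 7·3.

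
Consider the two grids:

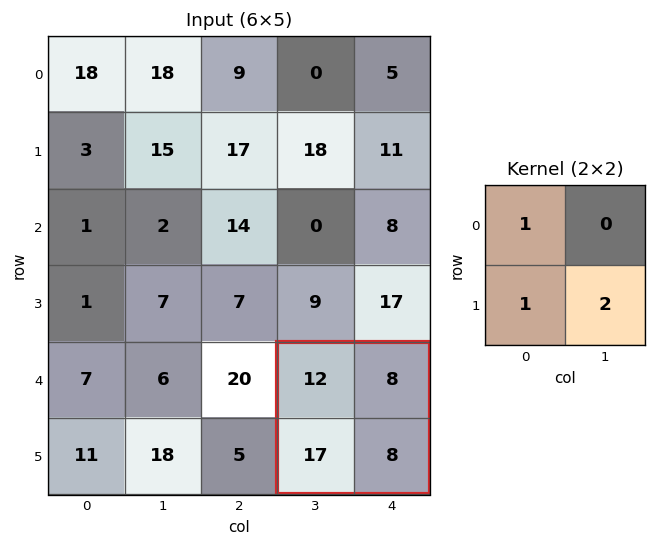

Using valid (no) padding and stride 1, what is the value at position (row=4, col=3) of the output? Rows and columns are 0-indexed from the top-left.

The receptive field on the input at this output position is [12 8 / 17 8]. Elementwise product with the kernel and sum: 12·1 + 17·1 + 8·2.

45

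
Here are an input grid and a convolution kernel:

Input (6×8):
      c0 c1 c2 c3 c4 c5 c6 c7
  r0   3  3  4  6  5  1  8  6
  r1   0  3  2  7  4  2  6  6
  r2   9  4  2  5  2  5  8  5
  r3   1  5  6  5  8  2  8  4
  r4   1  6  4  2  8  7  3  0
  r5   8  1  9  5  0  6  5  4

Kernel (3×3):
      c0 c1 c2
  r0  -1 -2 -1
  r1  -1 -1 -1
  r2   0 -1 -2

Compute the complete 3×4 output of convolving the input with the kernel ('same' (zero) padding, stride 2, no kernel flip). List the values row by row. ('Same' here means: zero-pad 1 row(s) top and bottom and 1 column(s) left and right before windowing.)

Output[0,0]: The receptive field on the zero-padded input at this output position is [0 0 0 / 0 3 3 / 0 0 3]. Elementwise product with the kernel and sum: 0·-1 + 0·-2 + 0·-1 + 0·-1 + 3·-1 + 3·-1 + 0·-1 + 3·-2.

-12 -29 -20 -33
-27 -41 -41 -54
-24 -53 -52 -45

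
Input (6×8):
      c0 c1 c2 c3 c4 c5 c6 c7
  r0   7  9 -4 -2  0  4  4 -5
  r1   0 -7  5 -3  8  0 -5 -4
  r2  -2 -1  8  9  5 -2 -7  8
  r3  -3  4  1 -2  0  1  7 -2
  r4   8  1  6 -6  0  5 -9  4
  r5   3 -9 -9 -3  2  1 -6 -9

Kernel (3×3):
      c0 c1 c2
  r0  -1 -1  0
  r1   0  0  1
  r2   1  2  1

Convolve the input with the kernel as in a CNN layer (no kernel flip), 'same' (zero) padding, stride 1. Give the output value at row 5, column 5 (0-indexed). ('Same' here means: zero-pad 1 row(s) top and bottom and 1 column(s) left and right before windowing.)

The receptive field on the zero-padded input at this output position is [0 5 -9 / 2 1 -6 / 0 0 0]. Elementwise product with the kernel and sum: 0·-1 + 5·-1 + -6·1 + 0·1 + 0·2 + 0·1.

-11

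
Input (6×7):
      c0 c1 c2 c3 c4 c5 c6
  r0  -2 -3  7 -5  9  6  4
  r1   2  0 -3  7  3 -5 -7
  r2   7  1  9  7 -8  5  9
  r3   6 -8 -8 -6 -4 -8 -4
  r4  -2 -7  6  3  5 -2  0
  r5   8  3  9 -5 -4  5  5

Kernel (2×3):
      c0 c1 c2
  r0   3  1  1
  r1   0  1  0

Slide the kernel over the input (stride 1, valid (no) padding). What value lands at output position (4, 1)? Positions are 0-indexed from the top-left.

-3

The receptive field on the input at this output position is [-7 6 3 / 3 9 -5]. Elementwise product with the kernel and sum: -7·3 + 6·1 + 3·1 + 9·1.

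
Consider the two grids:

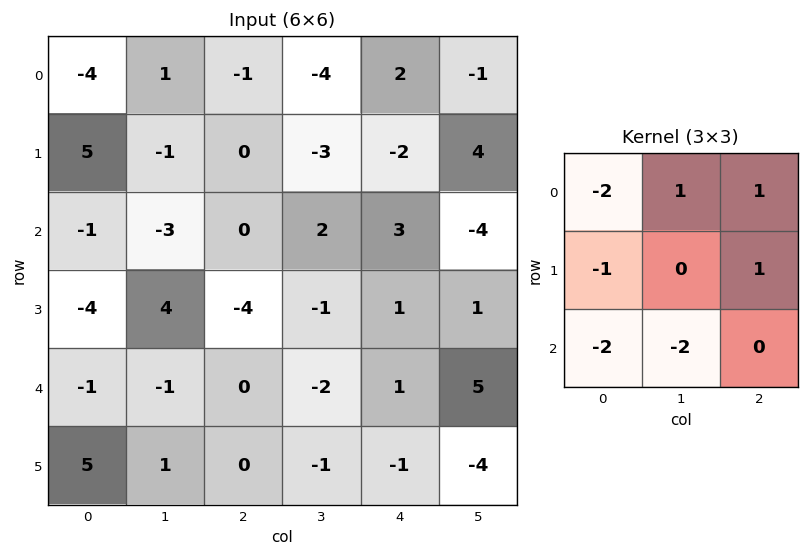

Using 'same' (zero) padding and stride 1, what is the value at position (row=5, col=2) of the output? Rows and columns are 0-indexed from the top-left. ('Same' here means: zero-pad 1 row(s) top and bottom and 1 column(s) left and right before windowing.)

-2

The receptive field on the zero-padded input at this output position is [-1 0 -2 / 1 0 -1 / 0 0 0]. Elementwise product with the kernel and sum: -1·-2 + 0·1 + -2·1 + 1·-1 + -1·1 + 0·-2 + 0·-2.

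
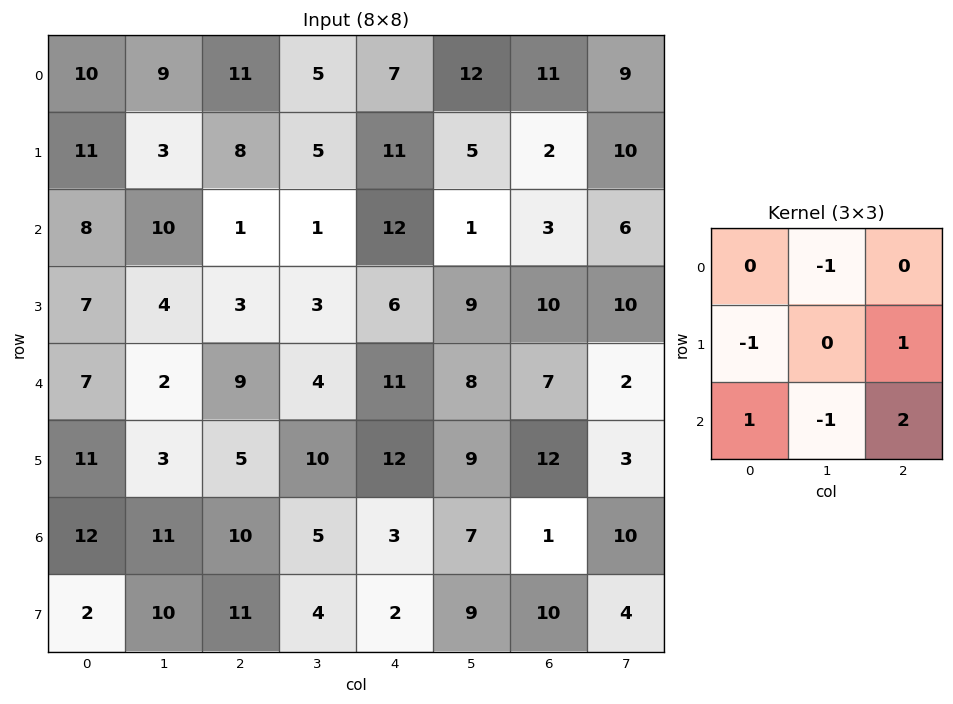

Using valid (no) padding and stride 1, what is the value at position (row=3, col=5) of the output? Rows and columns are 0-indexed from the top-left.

-13

The receptive field on the input at this output position is [9 10 10 / 8 7 2 / 9 12 3]. Elementwise product with the kernel and sum: 10·-1 + 8·-1 + 2·1 + 9·1 + 12·-1 + 3·2.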